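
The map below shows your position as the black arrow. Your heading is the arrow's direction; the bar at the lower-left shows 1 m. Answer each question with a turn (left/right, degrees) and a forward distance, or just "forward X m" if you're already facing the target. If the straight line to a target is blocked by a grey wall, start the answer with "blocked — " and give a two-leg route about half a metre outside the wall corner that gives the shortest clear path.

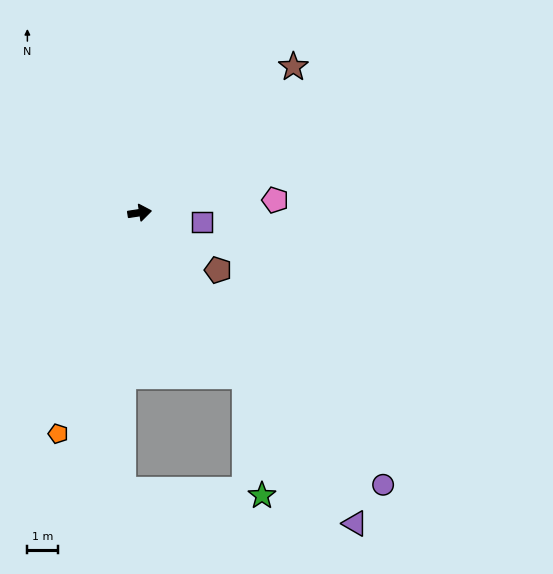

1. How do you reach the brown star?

turn left 35°, forward 6.9 m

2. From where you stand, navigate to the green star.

blocked — turn right 66°, forward 6.3 m, then turn right 24°, forward 3.9 m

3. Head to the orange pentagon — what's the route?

turn right 119°, forward 7.7 m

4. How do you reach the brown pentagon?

turn right 45°, forward 3.2 m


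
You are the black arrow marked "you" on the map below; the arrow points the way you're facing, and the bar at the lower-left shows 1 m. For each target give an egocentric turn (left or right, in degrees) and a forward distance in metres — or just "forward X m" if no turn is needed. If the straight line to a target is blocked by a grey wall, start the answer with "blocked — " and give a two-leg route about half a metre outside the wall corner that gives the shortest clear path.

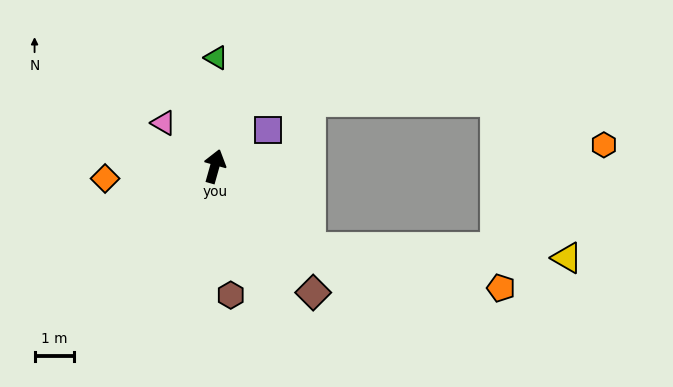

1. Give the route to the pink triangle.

turn left 66°, forward 1.7 m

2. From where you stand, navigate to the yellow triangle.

blocked — turn right 116°, forward 3.2 m, then turn left 40°, forward 6.6 m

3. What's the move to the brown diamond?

turn right 126°, forward 4.1 m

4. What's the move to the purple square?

turn right 40°, forward 1.6 m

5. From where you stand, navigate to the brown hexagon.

turn right 157°, forward 3.3 m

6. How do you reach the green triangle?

turn left 15°, forward 2.8 m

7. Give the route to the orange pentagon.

blocked — turn right 116°, forward 3.2 m, then turn left 30°, forward 5.0 m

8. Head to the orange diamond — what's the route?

turn left 112°, forward 2.8 m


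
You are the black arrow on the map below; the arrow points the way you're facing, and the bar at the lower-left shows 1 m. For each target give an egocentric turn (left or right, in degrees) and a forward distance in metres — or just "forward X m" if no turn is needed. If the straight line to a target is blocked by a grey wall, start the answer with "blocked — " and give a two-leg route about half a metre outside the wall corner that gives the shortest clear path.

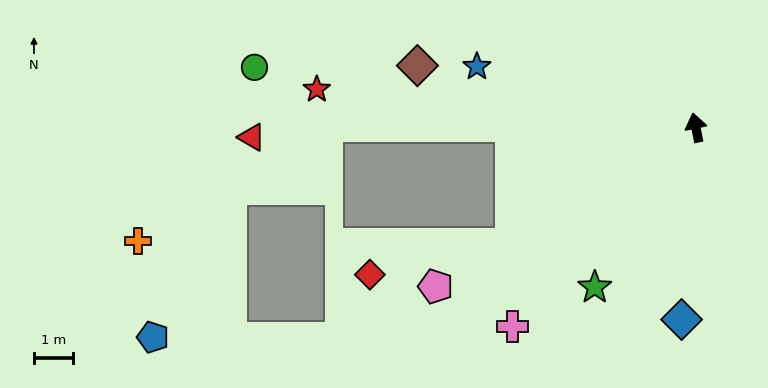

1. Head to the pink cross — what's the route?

turn left 126°, forward 6.9 m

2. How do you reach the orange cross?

blocked — turn left 78°, forward 9.4 m, then turn left 32°, forward 5.6 m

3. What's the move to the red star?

turn left 73°, forward 9.7 m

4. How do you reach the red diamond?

blocked — turn left 111°, forward 5.6 m, then turn right 21°, forward 3.7 m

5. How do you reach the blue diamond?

turn left 164°, forward 4.9 m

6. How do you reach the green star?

turn left 136°, forward 4.8 m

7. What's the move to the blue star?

turn left 63°, forward 5.8 m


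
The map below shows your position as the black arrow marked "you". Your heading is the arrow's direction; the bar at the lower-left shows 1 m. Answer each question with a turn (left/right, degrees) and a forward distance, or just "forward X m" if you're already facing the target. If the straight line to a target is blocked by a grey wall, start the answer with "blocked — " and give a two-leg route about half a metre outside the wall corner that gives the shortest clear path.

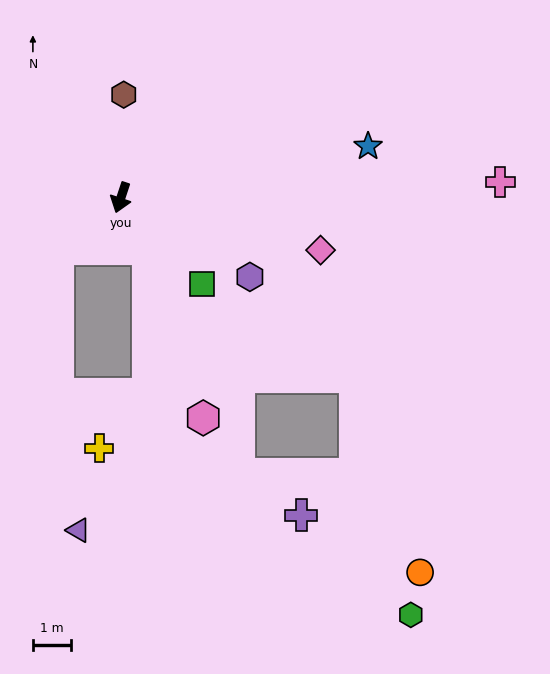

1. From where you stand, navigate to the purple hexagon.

turn left 77°, forward 3.9 m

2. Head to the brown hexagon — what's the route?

turn right 163°, forward 2.7 m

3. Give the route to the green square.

turn left 61°, forward 3.1 m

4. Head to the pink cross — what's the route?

turn left 111°, forward 9.9 m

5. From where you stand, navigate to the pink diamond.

turn left 94°, forward 5.4 m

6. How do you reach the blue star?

turn left 120°, forward 6.6 m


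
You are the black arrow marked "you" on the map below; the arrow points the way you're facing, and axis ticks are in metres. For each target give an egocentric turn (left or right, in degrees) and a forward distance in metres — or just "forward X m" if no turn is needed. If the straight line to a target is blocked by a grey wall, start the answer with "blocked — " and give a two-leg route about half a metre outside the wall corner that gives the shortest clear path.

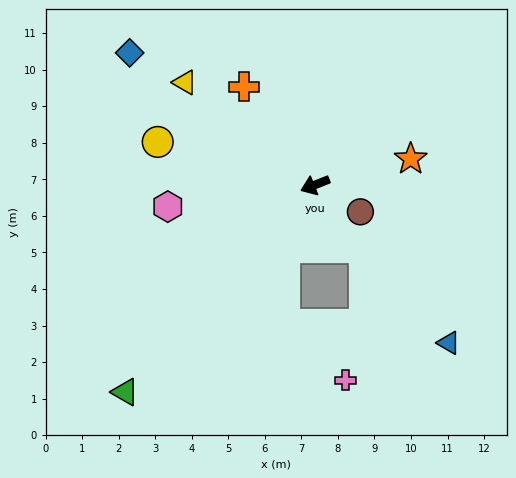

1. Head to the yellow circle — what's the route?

turn right 37°, forward 4.5 m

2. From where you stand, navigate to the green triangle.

turn left 26°, forward 7.7 m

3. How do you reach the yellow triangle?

turn right 60°, forward 4.5 m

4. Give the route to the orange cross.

turn right 76°, forward 3.3 m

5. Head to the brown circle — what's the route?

turn left 127°, forward 1.4 m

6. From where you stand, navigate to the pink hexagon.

turn right 13°, forward 4.1 m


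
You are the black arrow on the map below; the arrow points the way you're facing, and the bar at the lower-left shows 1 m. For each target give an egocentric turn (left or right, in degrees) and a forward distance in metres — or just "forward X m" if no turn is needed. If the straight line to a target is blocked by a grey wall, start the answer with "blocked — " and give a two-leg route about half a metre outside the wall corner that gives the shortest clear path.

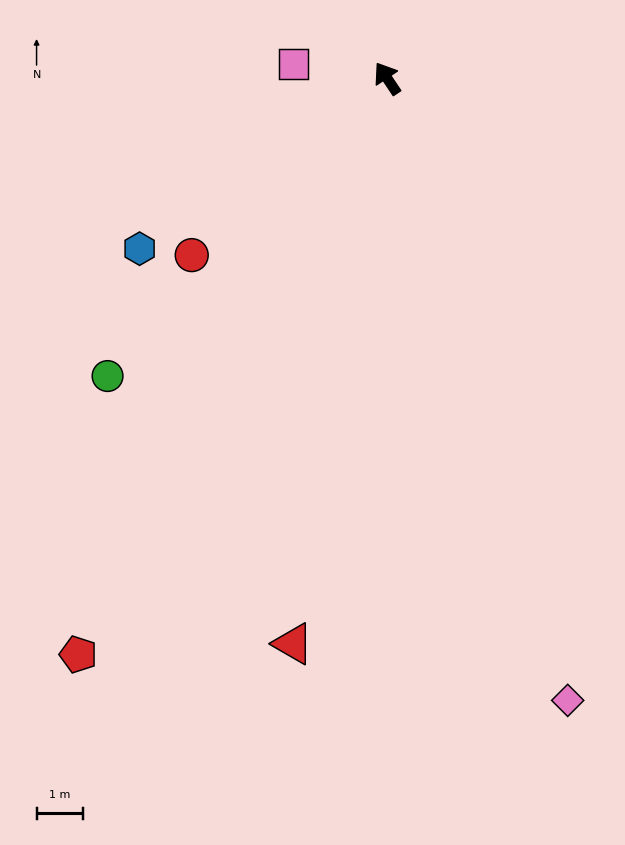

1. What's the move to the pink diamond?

turn left 162°, forward 14.0 m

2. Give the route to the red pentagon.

turn left 118°, forward 14.2 m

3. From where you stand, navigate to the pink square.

turn left 48°, forward 2.1 m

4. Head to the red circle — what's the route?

turn left 98°, forward 5.7 m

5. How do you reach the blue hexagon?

turn left 91°, forward 6.5 m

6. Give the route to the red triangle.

turn left 137°, forward 12.4 m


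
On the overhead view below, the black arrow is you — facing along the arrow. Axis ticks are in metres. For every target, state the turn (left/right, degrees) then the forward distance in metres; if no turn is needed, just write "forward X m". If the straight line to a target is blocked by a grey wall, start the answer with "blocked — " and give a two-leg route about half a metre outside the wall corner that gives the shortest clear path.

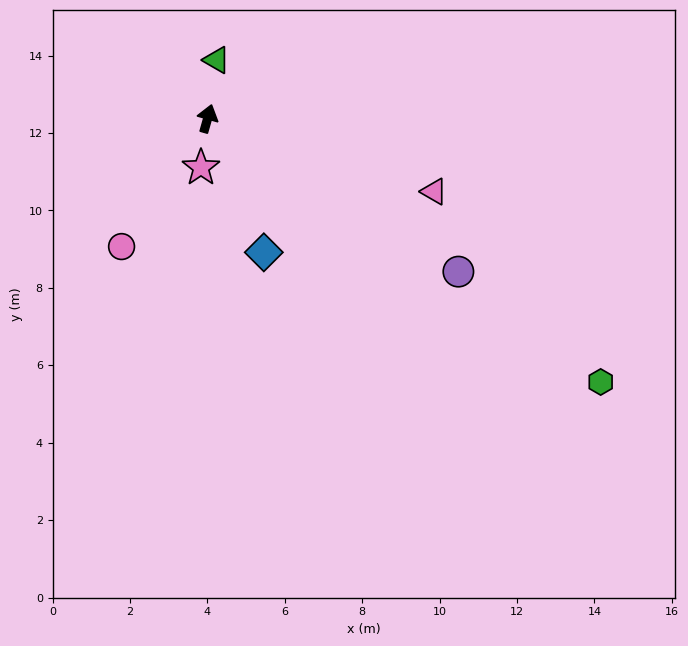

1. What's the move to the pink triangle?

turn right 92°, forward 6.1 m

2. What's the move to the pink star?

turn right 172°, forward 1.3 m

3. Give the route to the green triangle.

turn left 7°, forward 1.5 m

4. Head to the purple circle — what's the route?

turn right 106°, forward 7.6 m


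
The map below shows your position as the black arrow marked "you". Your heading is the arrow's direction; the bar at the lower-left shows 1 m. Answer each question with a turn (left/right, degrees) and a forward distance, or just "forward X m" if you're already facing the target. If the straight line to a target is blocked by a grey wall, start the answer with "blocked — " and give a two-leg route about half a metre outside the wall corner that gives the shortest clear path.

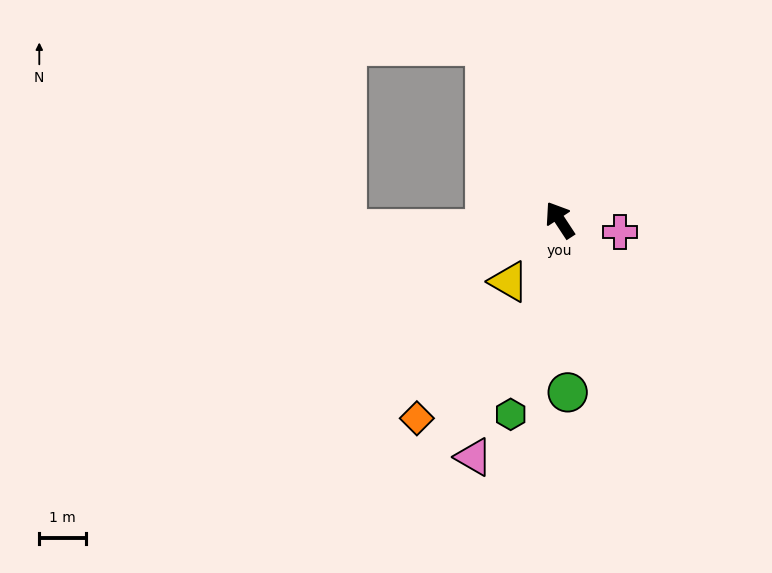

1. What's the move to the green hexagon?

turn left 133°, forward 4.3 m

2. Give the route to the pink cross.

turn right 134°, forward 1.3 m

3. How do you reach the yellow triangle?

turn left 107°, forward 1.7 m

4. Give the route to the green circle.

turn left 149°, forward 3.7 m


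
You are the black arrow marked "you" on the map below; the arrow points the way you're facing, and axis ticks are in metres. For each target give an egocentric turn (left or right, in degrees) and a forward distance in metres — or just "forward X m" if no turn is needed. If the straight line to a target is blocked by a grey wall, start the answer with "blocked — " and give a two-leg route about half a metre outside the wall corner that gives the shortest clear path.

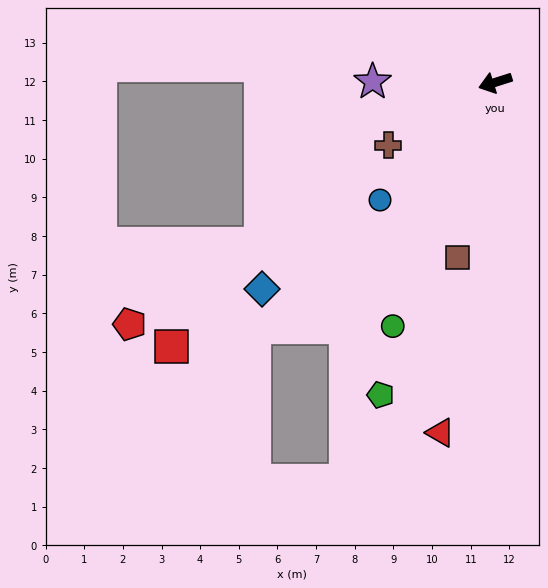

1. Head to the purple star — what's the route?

turn right 18°, forward 3.2 m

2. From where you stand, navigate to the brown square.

turn left 60°, forward 4.6 m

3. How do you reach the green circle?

turn left 50°, forward 6.8 m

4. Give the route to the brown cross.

turn left 13°, forward 3.2 m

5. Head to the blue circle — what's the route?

turn left 28°, forward 4.3 m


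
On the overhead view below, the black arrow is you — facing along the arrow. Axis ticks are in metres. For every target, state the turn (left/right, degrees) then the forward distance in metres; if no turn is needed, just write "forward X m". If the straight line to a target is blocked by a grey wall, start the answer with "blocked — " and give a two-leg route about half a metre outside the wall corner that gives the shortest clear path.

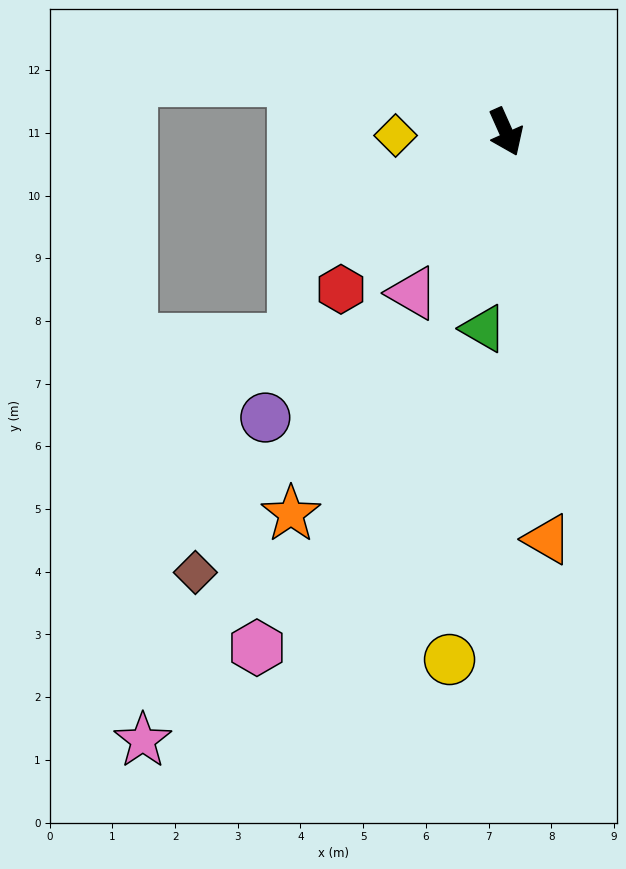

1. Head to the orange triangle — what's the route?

turn right 18°, forward 6.5 m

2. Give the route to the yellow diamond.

turn right 112°, forward 1.8 m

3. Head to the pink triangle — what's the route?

turn right 54°, forward 3.0 m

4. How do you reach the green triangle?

turn right 31°, forward 3.2 m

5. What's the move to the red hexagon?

turn right 70°, forward 3.6 m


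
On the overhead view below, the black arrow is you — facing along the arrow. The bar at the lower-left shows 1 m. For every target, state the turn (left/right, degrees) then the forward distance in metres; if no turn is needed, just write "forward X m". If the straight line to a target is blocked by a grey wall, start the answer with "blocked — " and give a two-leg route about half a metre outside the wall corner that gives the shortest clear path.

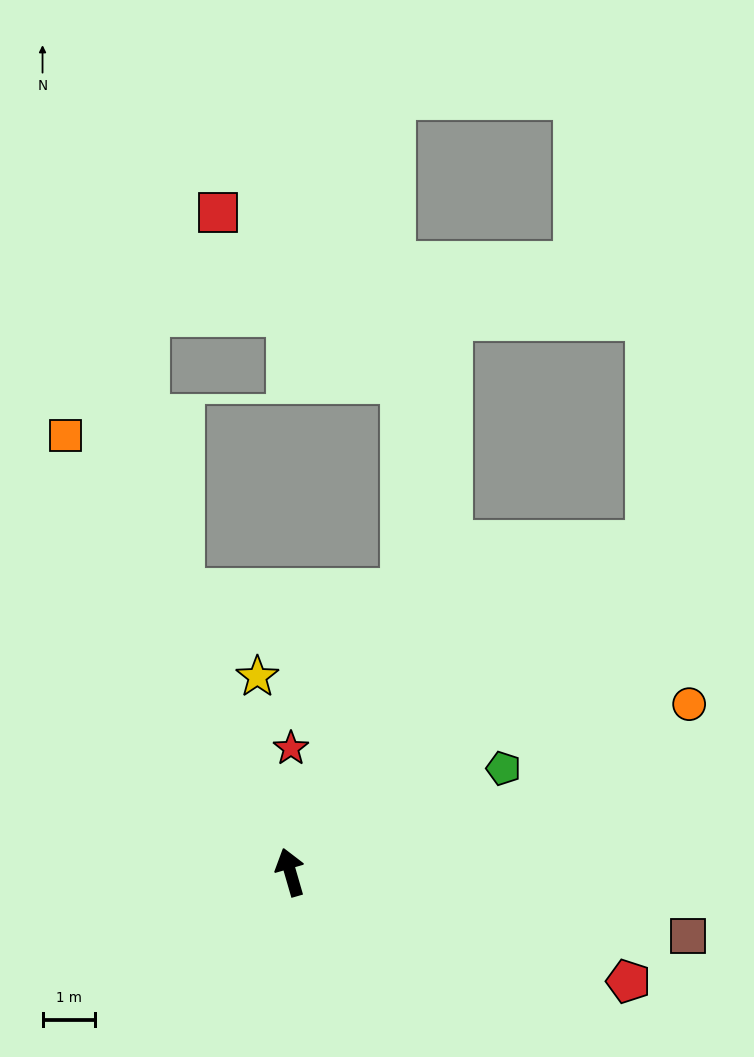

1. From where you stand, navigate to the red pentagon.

turn right 124°, forward 6.7 m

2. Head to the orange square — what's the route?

turn left 11°, forward 9.3 m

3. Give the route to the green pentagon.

turn right 80°, forward 4.5 m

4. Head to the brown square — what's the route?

turn right 115°, forward 7.6 m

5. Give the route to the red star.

turn right 16°, forward 2.3 m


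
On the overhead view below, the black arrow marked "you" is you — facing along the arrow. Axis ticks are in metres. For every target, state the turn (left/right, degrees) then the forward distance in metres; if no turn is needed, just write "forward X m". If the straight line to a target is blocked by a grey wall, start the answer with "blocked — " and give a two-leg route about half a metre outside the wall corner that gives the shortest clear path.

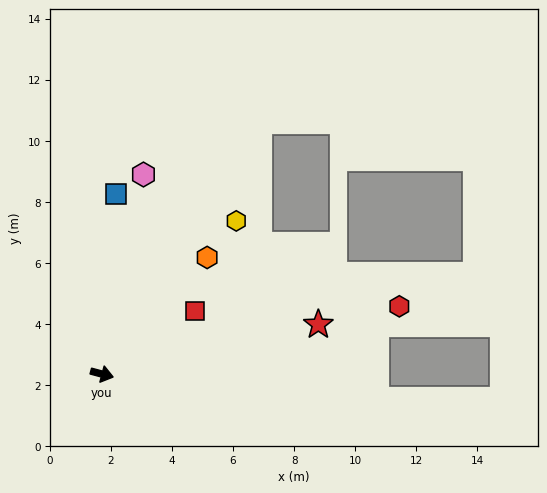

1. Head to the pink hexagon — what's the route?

turn left 93°, forward 6.7 m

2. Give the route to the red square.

turn left 49°, forward 3.7 m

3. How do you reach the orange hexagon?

turn left 63°, forward 5.1 m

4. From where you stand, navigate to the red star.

turn left 28°, forward 7.3 m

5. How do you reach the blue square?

turn left 101°, forward 5.9 m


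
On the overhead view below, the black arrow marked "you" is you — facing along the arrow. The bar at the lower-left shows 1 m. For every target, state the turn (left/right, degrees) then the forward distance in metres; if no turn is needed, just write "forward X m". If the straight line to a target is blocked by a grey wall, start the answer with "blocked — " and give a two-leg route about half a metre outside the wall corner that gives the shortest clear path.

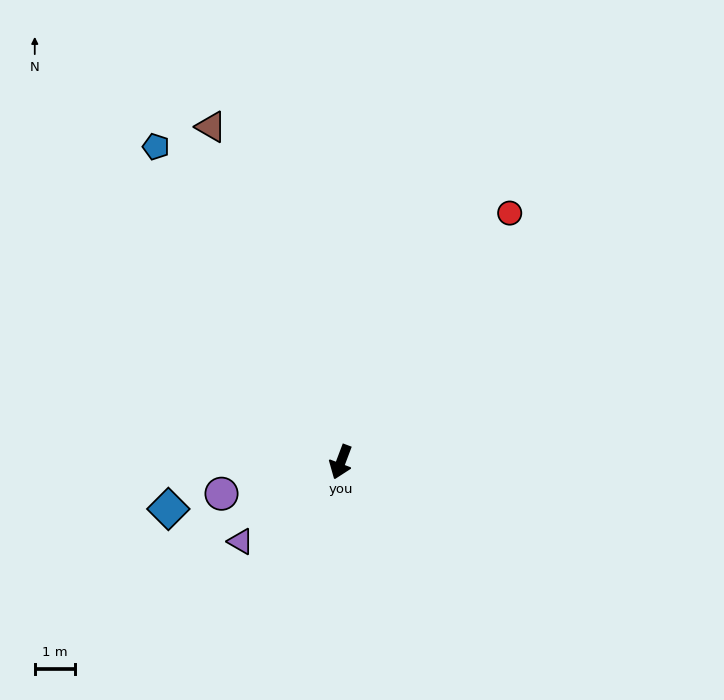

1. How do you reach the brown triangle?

turn right 138°, forward 8.9 m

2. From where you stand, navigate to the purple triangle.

turn right 31°, forward 3.2 m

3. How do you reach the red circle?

turn left 167°, forward 7.5 m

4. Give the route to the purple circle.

turn right 54°, forward 3.1 m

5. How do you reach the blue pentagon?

turn right 129°, forward 9.1 m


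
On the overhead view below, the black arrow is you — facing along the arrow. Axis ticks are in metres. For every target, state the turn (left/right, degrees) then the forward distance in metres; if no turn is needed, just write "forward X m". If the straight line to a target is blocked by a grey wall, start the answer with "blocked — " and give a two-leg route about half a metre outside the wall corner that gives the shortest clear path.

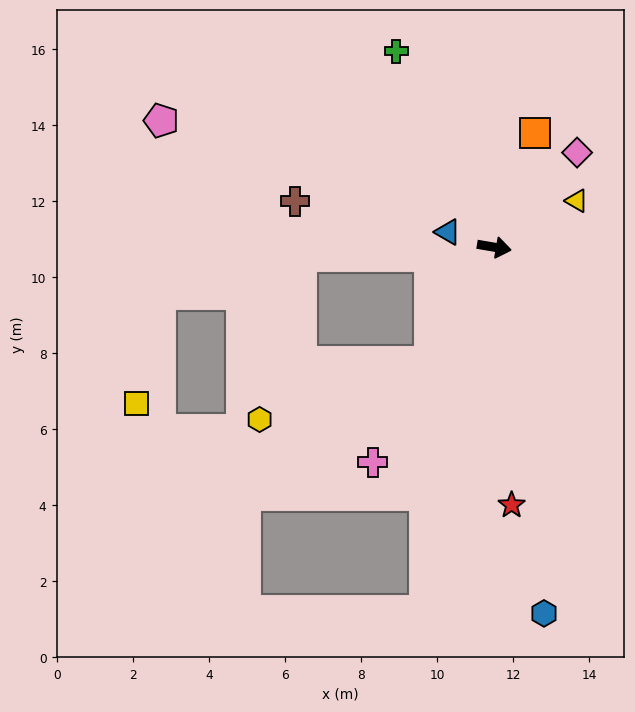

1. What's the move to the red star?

turn right 76°, forward 6.8 m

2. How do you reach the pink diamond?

turn left 58°, forward 3.3 m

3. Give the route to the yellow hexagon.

blocked — turn right 109°, forward 3.5 m, then turn right 43°, forward 4.7 m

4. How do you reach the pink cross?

turn right 110°, forward 6.5 m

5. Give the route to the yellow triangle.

turn left 39°, forward 2.5 m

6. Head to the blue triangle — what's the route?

turn left 172°, forward 1.3 m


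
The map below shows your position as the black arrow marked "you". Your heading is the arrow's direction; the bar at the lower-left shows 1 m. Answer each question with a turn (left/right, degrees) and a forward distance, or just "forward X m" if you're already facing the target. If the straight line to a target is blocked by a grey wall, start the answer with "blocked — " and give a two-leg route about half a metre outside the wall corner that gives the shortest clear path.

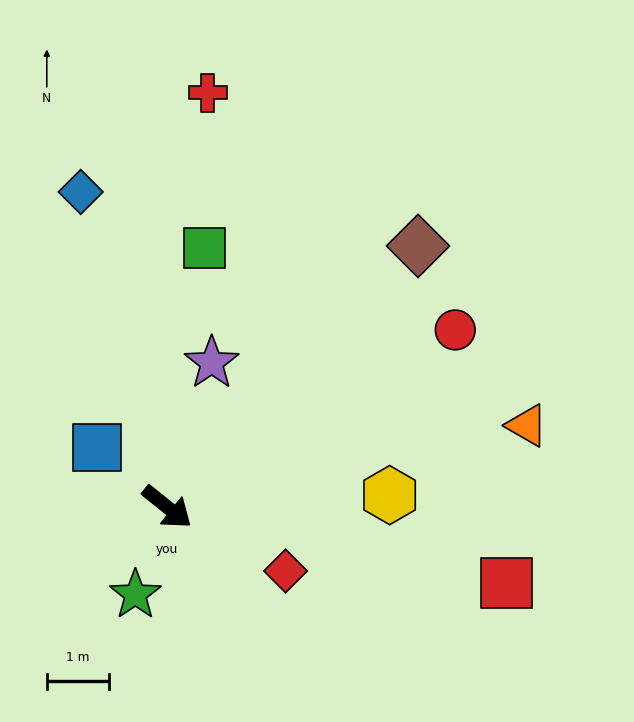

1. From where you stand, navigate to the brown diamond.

turn left 85°, forward 5.9 m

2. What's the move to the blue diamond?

turn left 144°, forward 5.3 m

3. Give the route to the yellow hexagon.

turn left 42°, forward 3.6 m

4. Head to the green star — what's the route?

turn right 71°, forward 1.5 m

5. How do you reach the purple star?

turn left 112°, forward 2.4 m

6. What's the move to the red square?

turn left 26°, forward 5.6 m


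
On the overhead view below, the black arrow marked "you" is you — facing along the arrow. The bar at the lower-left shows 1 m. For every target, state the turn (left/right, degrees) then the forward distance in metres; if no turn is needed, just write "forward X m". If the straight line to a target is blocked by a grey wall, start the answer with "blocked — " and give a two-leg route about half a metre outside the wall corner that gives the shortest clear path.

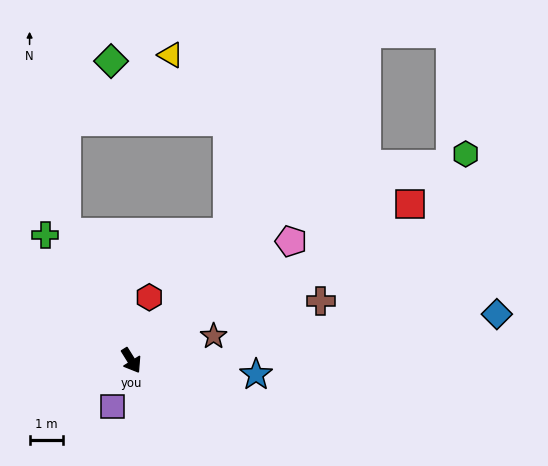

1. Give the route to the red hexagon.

turn left 132°, forward 1.9 m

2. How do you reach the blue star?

turn left 52°, forward 3.7 m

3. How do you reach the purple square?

turn right 54°, forward 1.5 m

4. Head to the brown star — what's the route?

turn left 75°, forward 2.5 m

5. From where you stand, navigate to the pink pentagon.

turn left 95°, forward 5.9 m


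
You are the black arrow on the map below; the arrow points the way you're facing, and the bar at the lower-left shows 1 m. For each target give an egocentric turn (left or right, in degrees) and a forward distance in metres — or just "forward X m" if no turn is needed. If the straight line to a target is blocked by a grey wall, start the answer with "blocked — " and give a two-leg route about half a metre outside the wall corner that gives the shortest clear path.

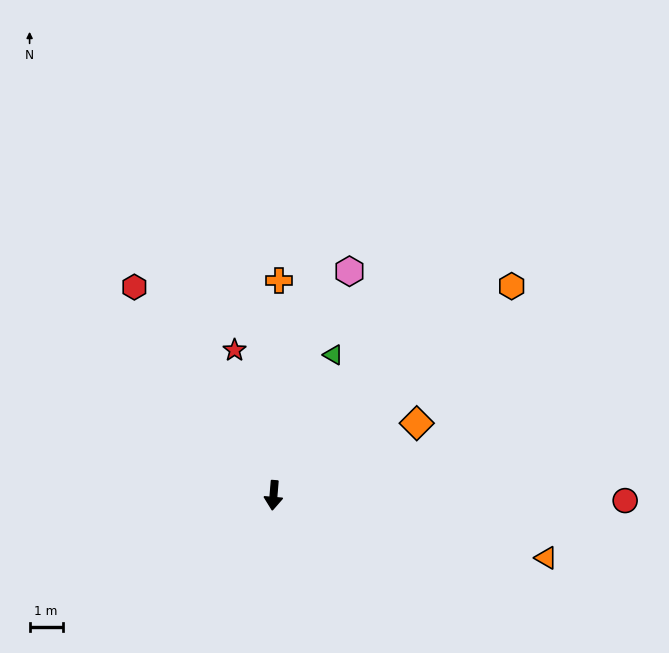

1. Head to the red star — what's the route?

turn right 160°, forward 4.5 m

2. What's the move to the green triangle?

turn left 162°, forward 4.6 m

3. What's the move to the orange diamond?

turn left 121°, forward 4.8 m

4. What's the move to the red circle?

turn left 94°, forward 10.6 m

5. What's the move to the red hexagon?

turn right 142°, forward 7.6 m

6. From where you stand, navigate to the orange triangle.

turn left 82°, forward 8.5 m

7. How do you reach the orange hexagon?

turn left 136°, forward 9.6 m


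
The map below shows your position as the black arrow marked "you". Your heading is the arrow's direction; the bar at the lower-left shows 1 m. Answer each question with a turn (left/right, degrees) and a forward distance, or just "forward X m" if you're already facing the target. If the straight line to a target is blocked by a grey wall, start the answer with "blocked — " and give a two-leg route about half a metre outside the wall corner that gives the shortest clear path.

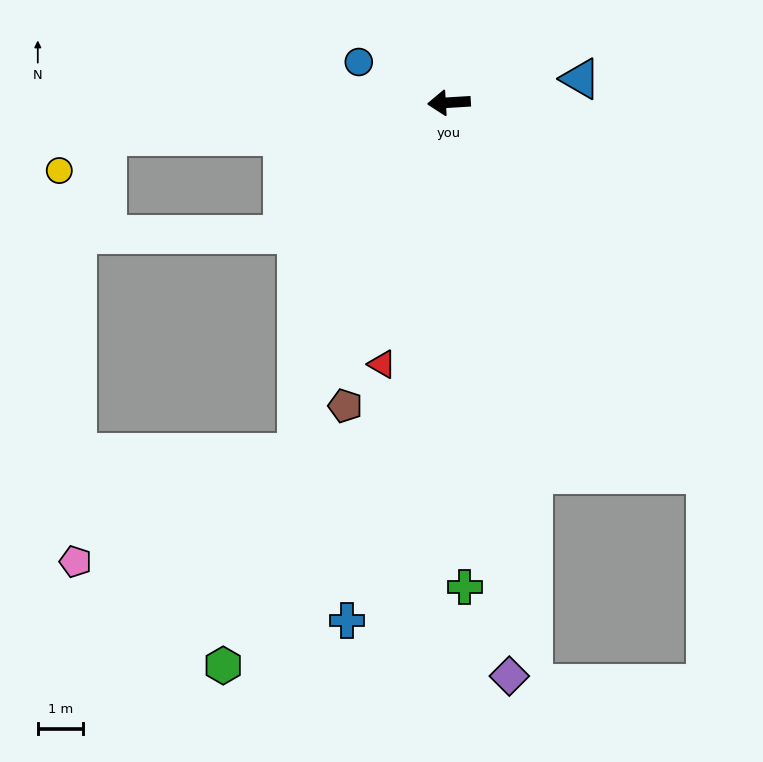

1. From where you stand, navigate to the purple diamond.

turn left 92°, forward 12.7 m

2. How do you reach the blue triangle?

turn right 173°, forward 2.9 m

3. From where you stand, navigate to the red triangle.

turn left 72°, forward 5.9 m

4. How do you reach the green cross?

turn left 88°, forward 10.6 m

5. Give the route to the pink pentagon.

blocked — turn left 63°, forward 8.4 m, then turn right 40°, forward 5.4 m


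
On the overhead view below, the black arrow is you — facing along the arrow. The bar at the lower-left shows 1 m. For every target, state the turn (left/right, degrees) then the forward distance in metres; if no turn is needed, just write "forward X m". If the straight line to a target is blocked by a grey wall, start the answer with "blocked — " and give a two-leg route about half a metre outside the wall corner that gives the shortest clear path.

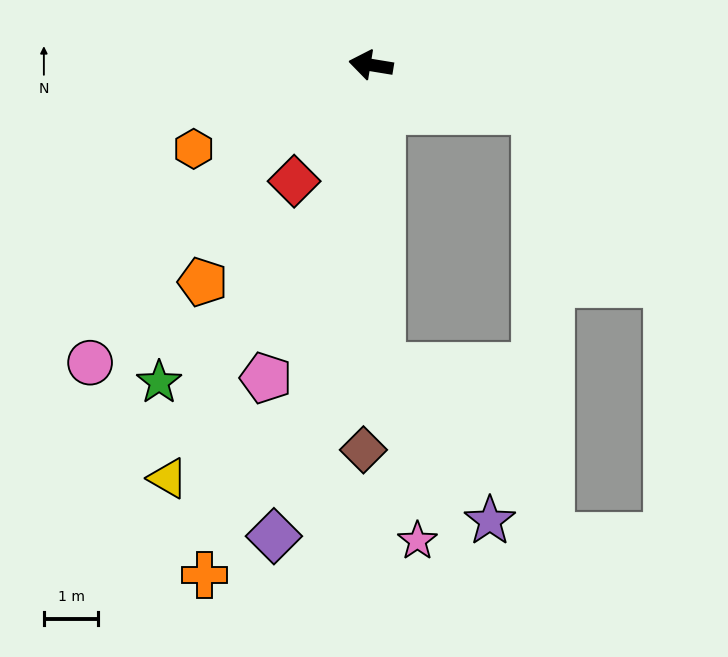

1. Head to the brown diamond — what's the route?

turn left 98°, forward 7.1 m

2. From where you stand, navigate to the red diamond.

turn left 66°, forward 2.6 m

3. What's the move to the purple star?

blocked — turn left 102°, forward 5.5 m, then turn left 32°, forward 3.5 m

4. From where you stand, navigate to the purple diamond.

turn left 88°, forward 8.8 m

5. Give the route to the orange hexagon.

turn left 35°, forward 3.6 m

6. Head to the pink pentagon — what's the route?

turn left 81°, forward 6.1 m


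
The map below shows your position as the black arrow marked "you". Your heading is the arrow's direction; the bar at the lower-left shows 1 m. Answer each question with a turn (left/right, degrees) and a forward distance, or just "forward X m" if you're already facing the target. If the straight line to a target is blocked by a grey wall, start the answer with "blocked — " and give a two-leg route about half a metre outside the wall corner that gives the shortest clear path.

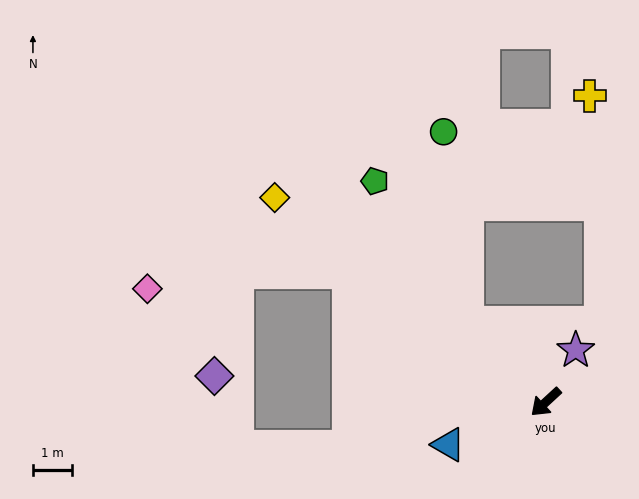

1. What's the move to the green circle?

blocked — turn right 88°, forward 2.8 m, then turn right 38°, forward 4.9 m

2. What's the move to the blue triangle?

turn right 19°, forward 2.7 m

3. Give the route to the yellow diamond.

turn right 80°, forward 8.6 m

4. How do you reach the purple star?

turn right 163°, forward 1.5 m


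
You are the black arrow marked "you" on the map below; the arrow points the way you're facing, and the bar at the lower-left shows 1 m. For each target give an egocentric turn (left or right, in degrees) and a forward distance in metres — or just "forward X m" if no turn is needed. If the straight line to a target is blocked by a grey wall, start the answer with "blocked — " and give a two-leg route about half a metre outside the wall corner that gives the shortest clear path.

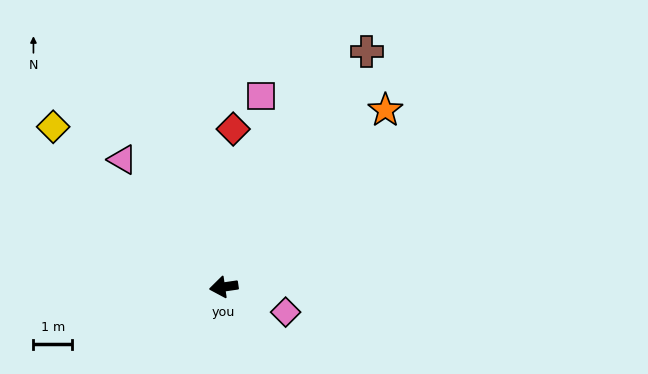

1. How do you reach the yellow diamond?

turn right 51°, forward 6.0 m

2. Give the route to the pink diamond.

turn left 150°, forward 1.7 m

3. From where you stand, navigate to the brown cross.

turn right 130°, forward 7.1 m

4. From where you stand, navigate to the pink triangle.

turn right 60°, forward 4.2 m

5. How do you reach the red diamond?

turn right 102°, forward 4.1 m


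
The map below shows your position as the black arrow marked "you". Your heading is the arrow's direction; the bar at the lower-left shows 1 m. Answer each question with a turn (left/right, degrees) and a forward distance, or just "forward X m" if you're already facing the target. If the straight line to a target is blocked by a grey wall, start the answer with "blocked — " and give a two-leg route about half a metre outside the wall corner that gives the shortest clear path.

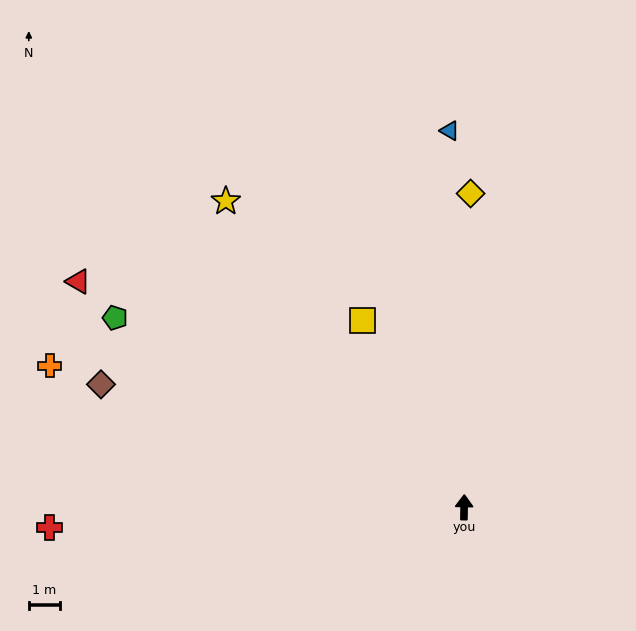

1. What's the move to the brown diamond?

turn left 72°, forward 12.3 m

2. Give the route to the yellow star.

turn left 39°, forward 12.5 m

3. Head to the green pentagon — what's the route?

turn left 62°, forward 12.7 m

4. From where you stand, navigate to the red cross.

turn left 94°, forward 13.3 m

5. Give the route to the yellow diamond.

forward 10.1 m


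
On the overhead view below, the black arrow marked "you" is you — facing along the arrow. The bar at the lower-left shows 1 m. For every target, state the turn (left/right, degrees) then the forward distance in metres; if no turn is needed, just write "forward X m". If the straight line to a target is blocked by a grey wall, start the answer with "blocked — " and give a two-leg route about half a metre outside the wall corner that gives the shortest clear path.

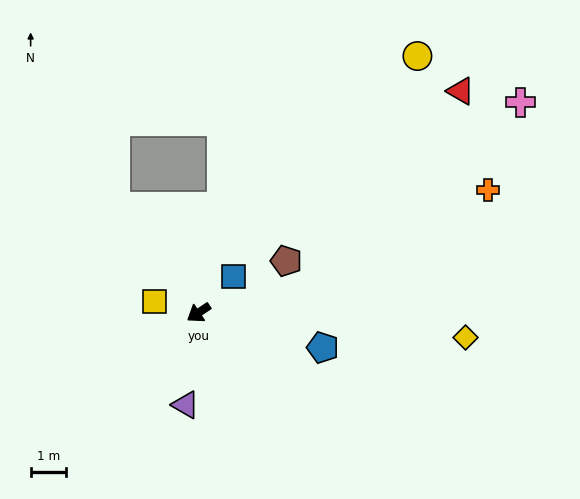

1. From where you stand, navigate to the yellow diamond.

turn left 141°, forward 7.6 m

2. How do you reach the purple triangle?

turn left 48°, forward 2.7 m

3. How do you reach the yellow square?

turn right 48°, forward 1.3 m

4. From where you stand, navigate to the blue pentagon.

turn left 130°, forward 3.7 m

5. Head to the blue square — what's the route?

turn right 168°, forward 1.4 m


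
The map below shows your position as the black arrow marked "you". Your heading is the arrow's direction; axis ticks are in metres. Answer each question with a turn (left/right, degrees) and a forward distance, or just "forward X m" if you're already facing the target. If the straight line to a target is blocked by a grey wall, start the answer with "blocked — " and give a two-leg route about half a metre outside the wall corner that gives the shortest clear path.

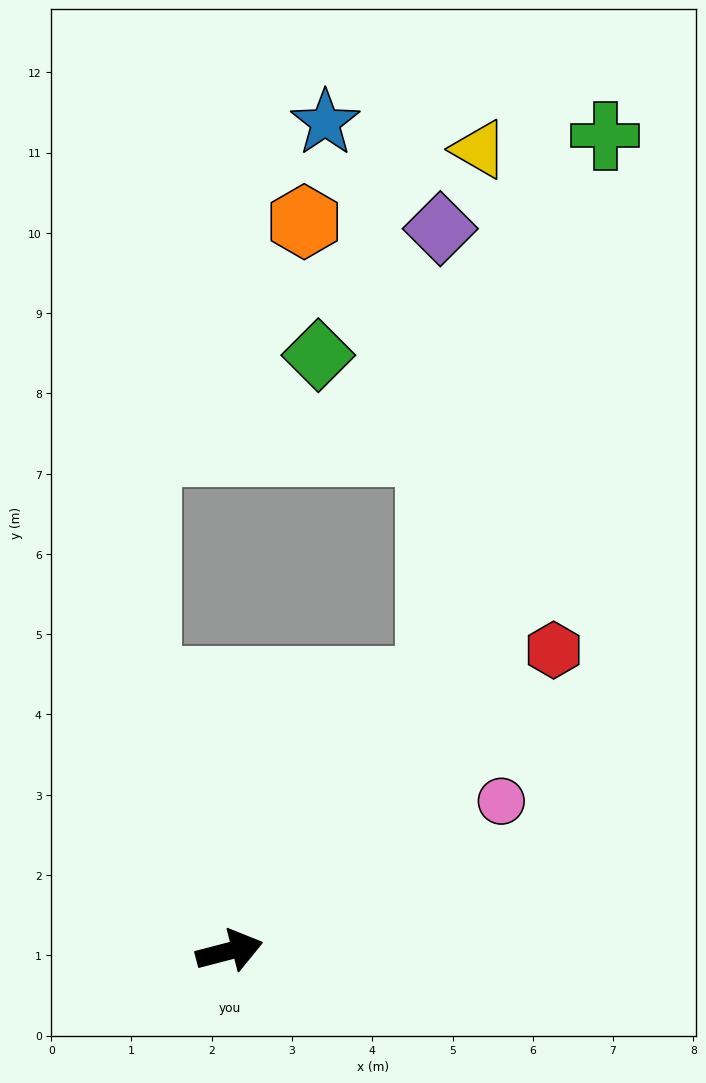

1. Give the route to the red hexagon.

turn left 28°, forward 5.5 m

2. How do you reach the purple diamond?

blocked — turn left 39°, forward 4.2 m, then turn left 35°, forward 5.6 m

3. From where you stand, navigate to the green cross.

blocked — turn left 39°, forward 4.2 m, then turn left 19°, forward 7.1 m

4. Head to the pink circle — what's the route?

turn left 14°, forward 3.9 m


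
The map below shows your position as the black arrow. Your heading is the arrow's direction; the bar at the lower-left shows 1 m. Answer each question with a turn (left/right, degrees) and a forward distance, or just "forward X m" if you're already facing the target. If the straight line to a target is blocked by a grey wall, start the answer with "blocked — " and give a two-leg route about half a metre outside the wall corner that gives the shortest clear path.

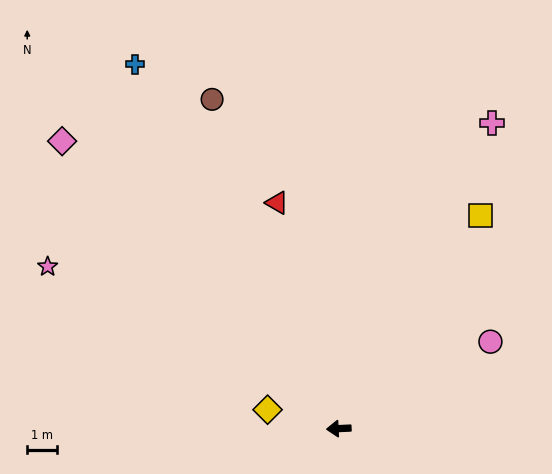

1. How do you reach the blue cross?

turn right 63°, forward 13.9 m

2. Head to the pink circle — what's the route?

turn right 153°, forward 5.8 m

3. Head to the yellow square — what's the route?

turn right 126°, forward 8.5 m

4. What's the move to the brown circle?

turn right 72°, forward 11.8 m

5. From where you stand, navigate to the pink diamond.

turn right 49°, forward 13.3 m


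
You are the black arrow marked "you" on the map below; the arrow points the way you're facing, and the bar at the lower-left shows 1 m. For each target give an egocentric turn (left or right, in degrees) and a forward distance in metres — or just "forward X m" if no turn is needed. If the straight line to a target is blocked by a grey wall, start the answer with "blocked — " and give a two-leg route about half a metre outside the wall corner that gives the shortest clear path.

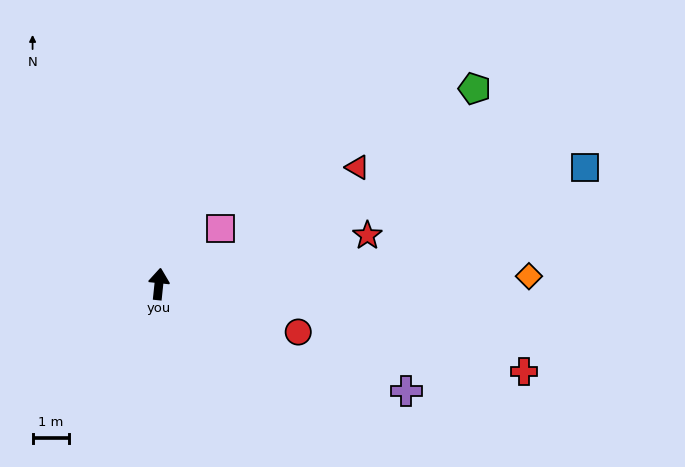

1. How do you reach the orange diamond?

turn right 83°, forward 10.1 m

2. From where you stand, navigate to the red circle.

turn right 103°, forward 4.0 m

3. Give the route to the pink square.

turn right 42°, forward 2.3 m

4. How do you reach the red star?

turn right 71°, forward 5.8 m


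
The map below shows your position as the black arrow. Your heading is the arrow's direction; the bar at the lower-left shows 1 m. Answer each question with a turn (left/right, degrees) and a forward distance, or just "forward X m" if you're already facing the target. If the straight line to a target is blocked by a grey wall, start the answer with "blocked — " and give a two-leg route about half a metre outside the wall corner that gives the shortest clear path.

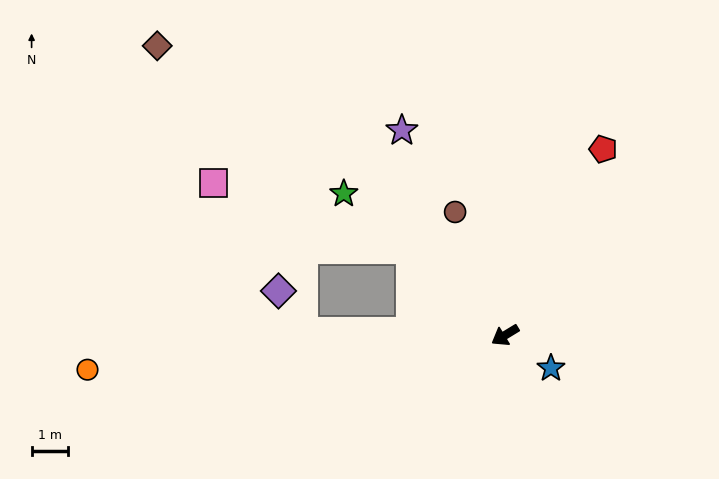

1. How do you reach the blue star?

turn left 113°, forward 1.6 m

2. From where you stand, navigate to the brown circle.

turn right 99°, forward 3.7 m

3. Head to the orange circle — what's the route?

turn right 27°, forward 11.7 m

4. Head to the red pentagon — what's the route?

turn right 149°, forward 5.9 m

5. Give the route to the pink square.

blocked — turn right 74°, forward 3.5 m, then turn left 24°, forward 5.8 m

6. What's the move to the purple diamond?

blocked — turn right 32°, forward 5.6 m, then turn right 59°, forward 1.3 m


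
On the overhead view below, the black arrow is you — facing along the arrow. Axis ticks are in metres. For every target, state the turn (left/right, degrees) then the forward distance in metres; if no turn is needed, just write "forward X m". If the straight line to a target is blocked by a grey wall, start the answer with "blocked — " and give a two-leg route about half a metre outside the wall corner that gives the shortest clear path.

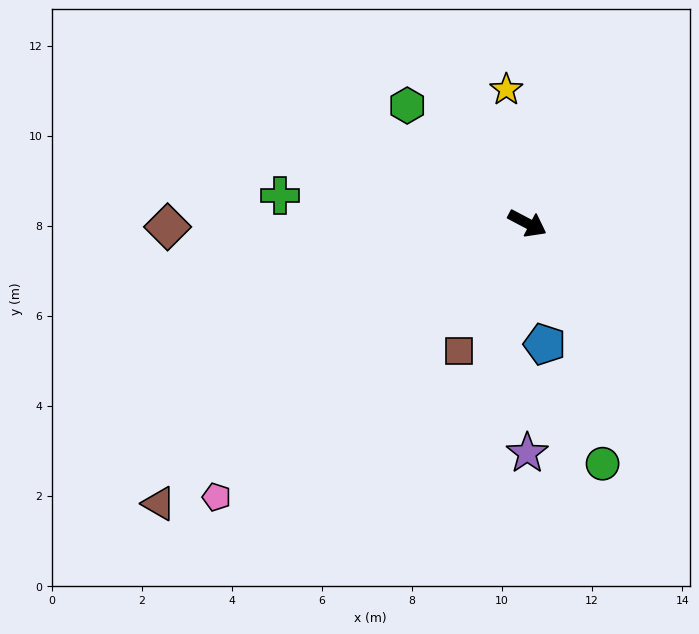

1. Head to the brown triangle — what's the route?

turn right 115°, forward 10.3 m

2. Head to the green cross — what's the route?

turn right 159°, forward 5.5 m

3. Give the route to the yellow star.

turn left 127°, forward 3.0 m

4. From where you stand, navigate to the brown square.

turn right 90°, forward 3.2 m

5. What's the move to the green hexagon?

turn left 163°, forward 3.7 m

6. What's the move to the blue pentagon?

turn right 54°, forward 2.7 m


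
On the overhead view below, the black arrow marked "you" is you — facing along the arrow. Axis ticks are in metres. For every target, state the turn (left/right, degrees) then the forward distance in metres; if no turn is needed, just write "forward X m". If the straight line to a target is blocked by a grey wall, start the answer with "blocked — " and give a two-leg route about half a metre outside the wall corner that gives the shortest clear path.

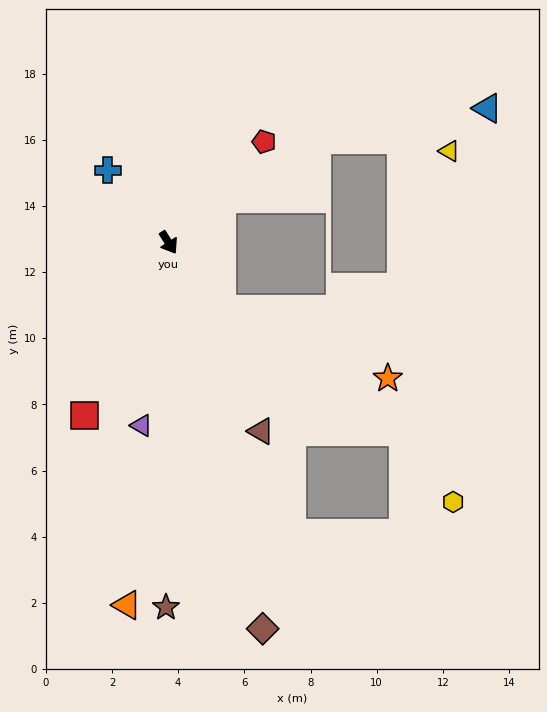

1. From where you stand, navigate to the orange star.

blocked — turn left 6°, forward 2.6 m, then turn left 29°, forward 5.4 m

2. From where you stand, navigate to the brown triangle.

turn right 6°, forward 6.4 m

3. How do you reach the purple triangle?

turn right 41°, forward 5.6 m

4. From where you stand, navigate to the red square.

turn right 58°, forward 5.8 m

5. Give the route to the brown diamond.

turn right 19°, forward 12.0 m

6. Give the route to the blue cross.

turn right 172°, forward 2.9 m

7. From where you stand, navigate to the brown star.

turn right 33°, forward 11.0 m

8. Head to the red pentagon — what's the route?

turn left 104°, forward 4.2 m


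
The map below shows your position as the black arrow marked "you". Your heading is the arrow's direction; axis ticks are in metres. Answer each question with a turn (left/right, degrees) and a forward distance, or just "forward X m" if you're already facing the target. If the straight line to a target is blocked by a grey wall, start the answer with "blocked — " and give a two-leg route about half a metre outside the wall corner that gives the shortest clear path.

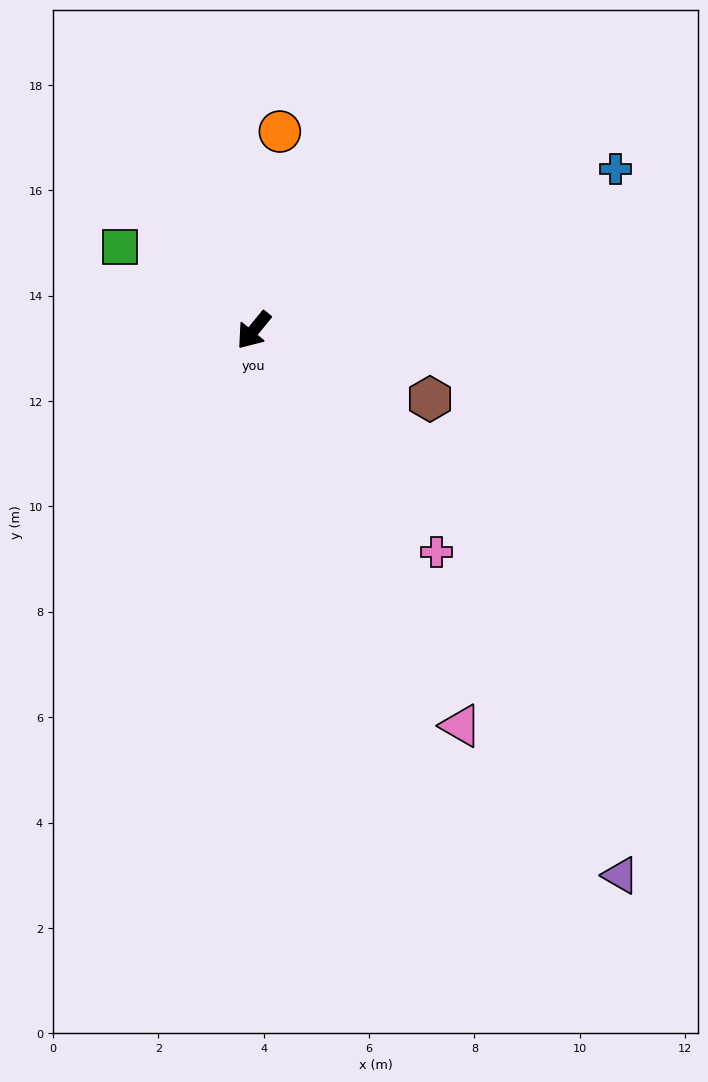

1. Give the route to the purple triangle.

turn left 73°, forward 12.5 m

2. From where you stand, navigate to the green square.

turn right 83°, forward 3.0 m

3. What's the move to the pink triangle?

turn left 67°, forward 8.5 m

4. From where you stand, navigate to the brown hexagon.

turn left 108°, forward 3.6 m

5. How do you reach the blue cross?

turn left 153°, forward 7.5 m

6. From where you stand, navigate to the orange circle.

turn right 148°, forward 3.8 m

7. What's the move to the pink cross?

turn left 79°, forward 5.5 m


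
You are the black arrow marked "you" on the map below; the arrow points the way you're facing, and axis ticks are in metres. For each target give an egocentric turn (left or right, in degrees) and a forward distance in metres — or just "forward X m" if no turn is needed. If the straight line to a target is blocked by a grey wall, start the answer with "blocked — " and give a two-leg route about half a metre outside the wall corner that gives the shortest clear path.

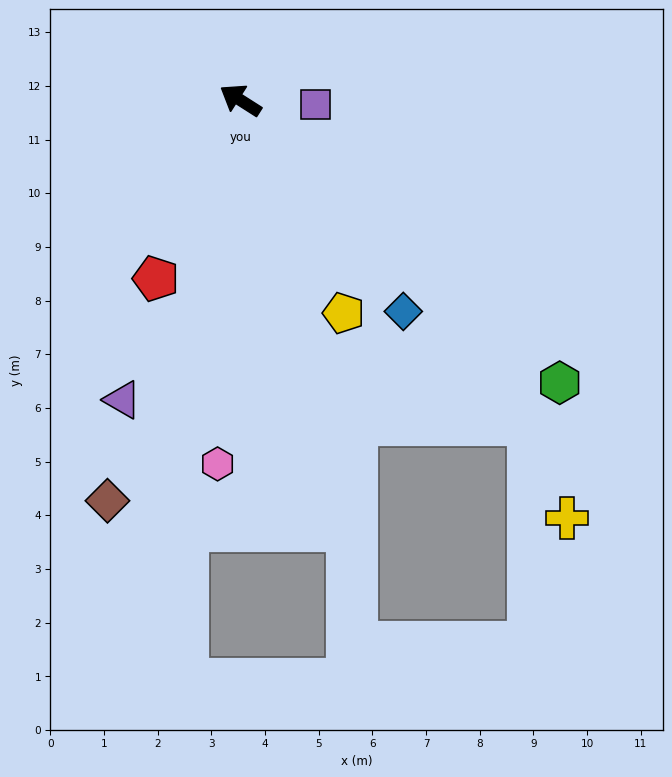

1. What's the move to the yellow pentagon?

turn left 148°, forward 4.4 m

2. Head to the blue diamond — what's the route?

turn left 160°, forward 5.0 m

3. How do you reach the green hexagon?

turn left 171°, forward 7.9 m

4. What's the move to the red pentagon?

turn left 97°, forward 3.7 m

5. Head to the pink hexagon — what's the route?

turn left 119°, forward 6.8 m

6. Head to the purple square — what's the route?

turn right 151°, forward 1.4 m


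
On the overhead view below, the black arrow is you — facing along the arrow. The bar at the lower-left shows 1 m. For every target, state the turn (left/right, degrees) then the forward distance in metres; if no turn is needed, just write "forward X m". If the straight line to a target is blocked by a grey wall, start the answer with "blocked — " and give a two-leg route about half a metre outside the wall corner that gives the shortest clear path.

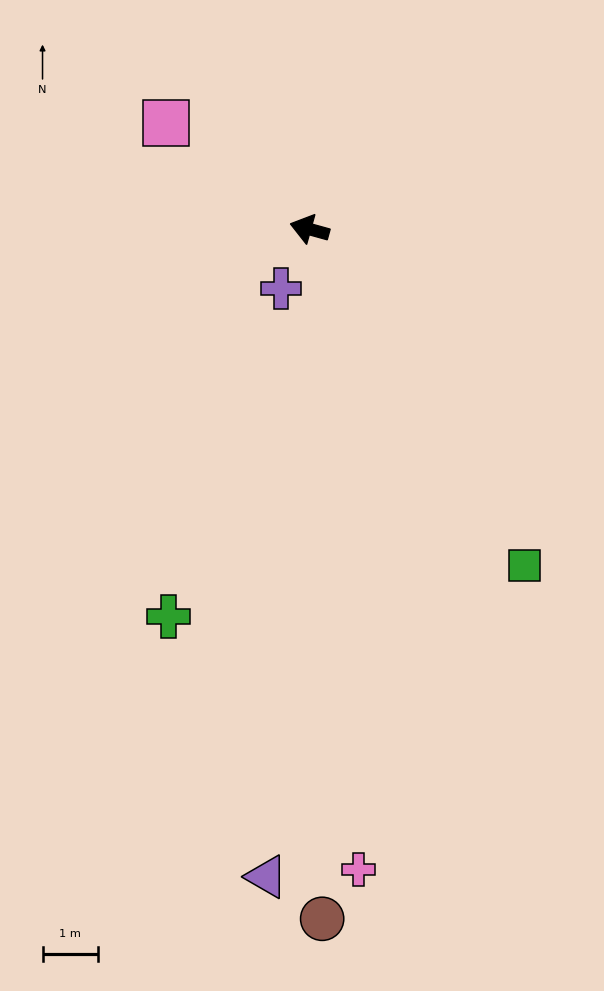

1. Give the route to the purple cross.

turn left 80°, forward 1.2 m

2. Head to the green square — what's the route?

turn left 138°, forward 7.2 m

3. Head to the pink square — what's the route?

turn right 21°, forward 3.2 m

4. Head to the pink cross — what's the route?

turn left 110°, forward 11.5 m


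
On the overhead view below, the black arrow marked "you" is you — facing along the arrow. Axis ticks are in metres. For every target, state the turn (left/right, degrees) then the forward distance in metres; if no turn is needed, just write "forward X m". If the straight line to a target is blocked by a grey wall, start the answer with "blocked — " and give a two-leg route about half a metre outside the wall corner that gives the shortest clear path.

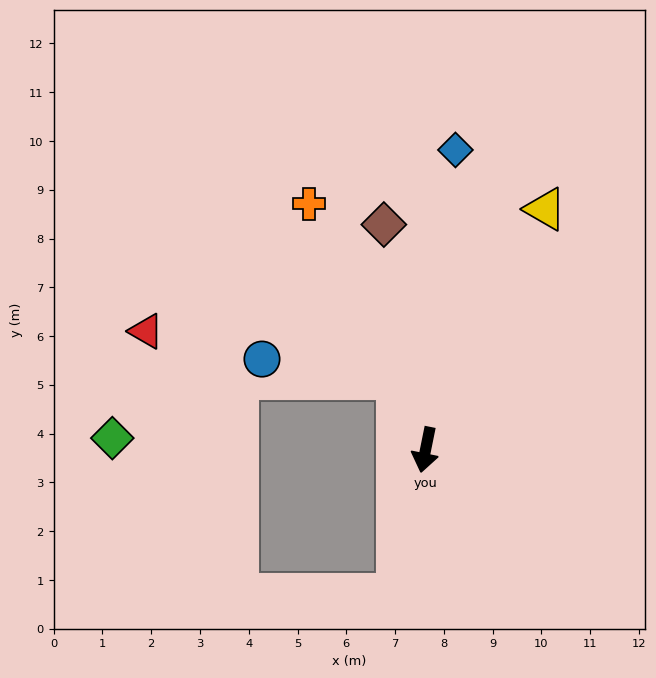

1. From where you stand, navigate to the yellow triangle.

turn left 165°, forward 5.5 m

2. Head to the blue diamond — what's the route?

turn right 174°, forward 6.2 m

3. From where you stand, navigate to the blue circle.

blocked — turn right 146°, forward 1.6 m, then turn left 59°, forward 2.8 m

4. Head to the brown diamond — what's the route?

turn right 158°, forward 4.7 m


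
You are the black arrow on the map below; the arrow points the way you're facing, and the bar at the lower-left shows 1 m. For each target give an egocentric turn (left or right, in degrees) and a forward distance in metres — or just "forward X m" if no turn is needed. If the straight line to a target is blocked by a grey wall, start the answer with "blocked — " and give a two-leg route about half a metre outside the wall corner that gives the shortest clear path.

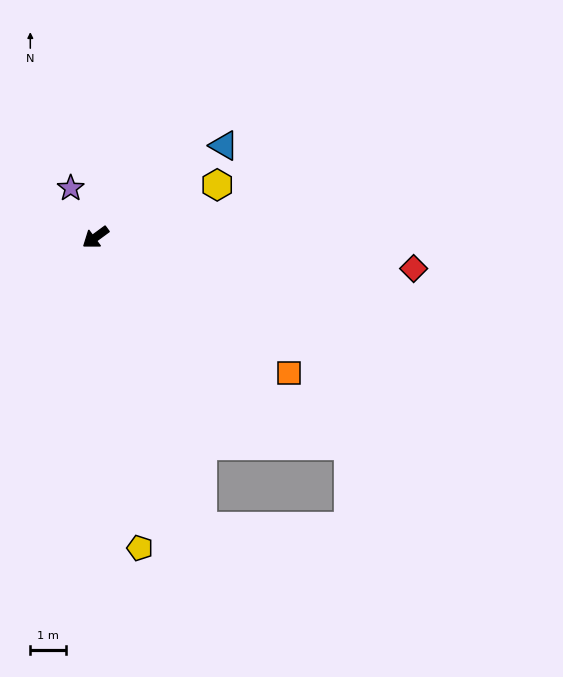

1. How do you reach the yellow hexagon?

turn left 167°, forward 3.8 m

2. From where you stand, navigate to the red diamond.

turn left 138°, forward 9.1 m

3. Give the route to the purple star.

turn right 100°, forward 1.6 m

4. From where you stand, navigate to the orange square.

turn left 109°, forward 6.7 m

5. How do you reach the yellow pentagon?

turn left 62°, forward 8.9 m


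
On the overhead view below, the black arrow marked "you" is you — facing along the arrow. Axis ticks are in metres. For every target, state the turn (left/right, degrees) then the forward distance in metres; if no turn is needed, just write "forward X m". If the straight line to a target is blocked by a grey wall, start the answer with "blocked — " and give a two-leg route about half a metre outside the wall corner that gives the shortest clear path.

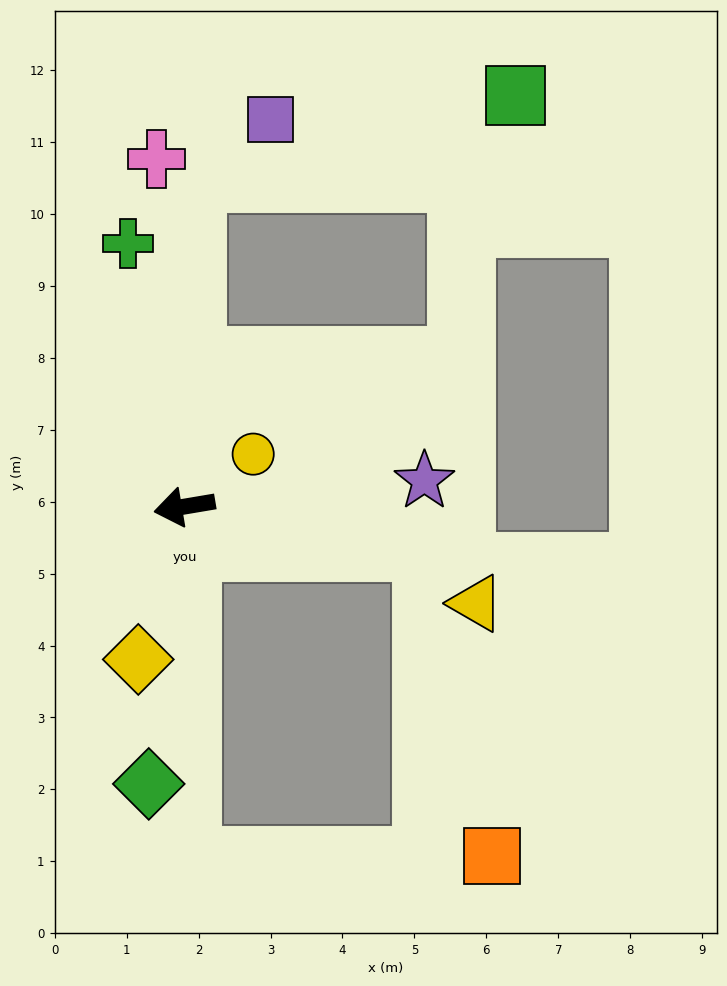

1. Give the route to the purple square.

blocked — turn right 101°, forward 4.5 m, then turn right 49°, forward 1.4 m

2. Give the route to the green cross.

turn right 87°, forward 3.7 m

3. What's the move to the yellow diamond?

turn left 64°, forward 2.2 m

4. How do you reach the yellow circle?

turn right 152°, forward 1.2 m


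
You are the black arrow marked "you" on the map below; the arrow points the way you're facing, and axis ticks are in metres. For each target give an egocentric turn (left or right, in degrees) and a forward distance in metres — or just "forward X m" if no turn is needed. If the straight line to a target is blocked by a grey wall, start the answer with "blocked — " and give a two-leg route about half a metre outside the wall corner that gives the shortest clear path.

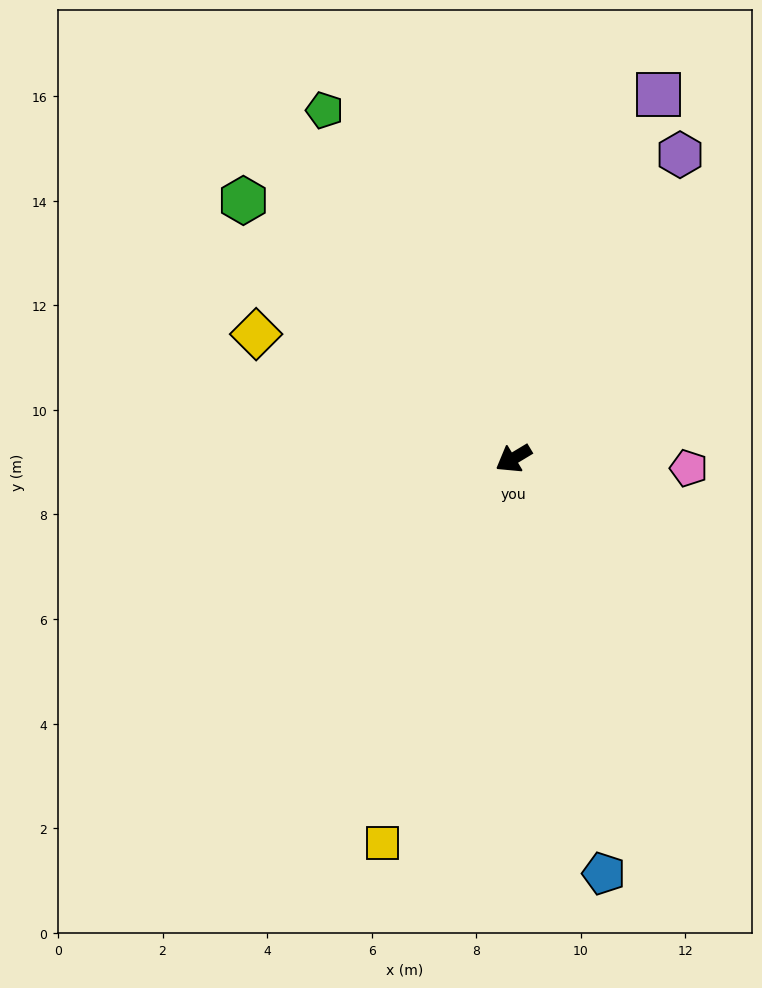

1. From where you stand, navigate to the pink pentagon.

turn left 146°, forward 3.4 m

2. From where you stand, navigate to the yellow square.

turn left 40°, forward 7.8 m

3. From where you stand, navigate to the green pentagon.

turn right 93°, forward 7.6 m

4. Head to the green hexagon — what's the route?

turn right 75°, forward 7.1 m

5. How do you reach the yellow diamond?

turn right 57°, forward 5.5 m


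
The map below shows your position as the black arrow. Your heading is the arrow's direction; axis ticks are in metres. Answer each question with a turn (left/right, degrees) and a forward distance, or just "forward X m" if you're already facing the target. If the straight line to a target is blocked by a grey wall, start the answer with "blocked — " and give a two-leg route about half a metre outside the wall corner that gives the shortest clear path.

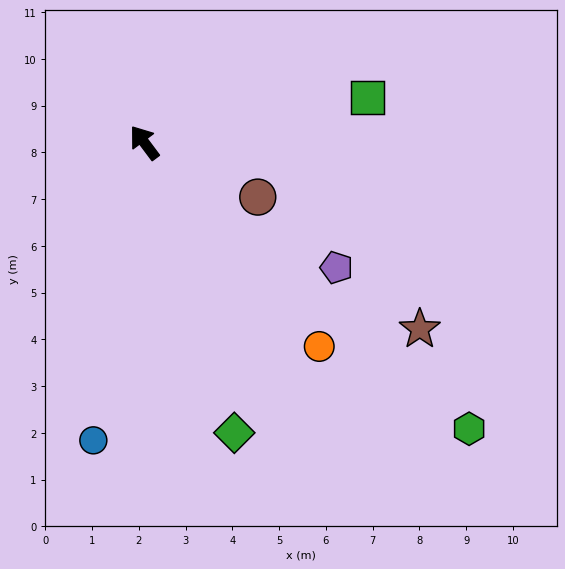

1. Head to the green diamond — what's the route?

turn left 160°, forward 6.5 m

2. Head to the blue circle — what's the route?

turn left 134°, forward 6.5 m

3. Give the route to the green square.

turn right 115°, forward 4.9 m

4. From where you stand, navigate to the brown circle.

turn right 152°, forward 2.7 m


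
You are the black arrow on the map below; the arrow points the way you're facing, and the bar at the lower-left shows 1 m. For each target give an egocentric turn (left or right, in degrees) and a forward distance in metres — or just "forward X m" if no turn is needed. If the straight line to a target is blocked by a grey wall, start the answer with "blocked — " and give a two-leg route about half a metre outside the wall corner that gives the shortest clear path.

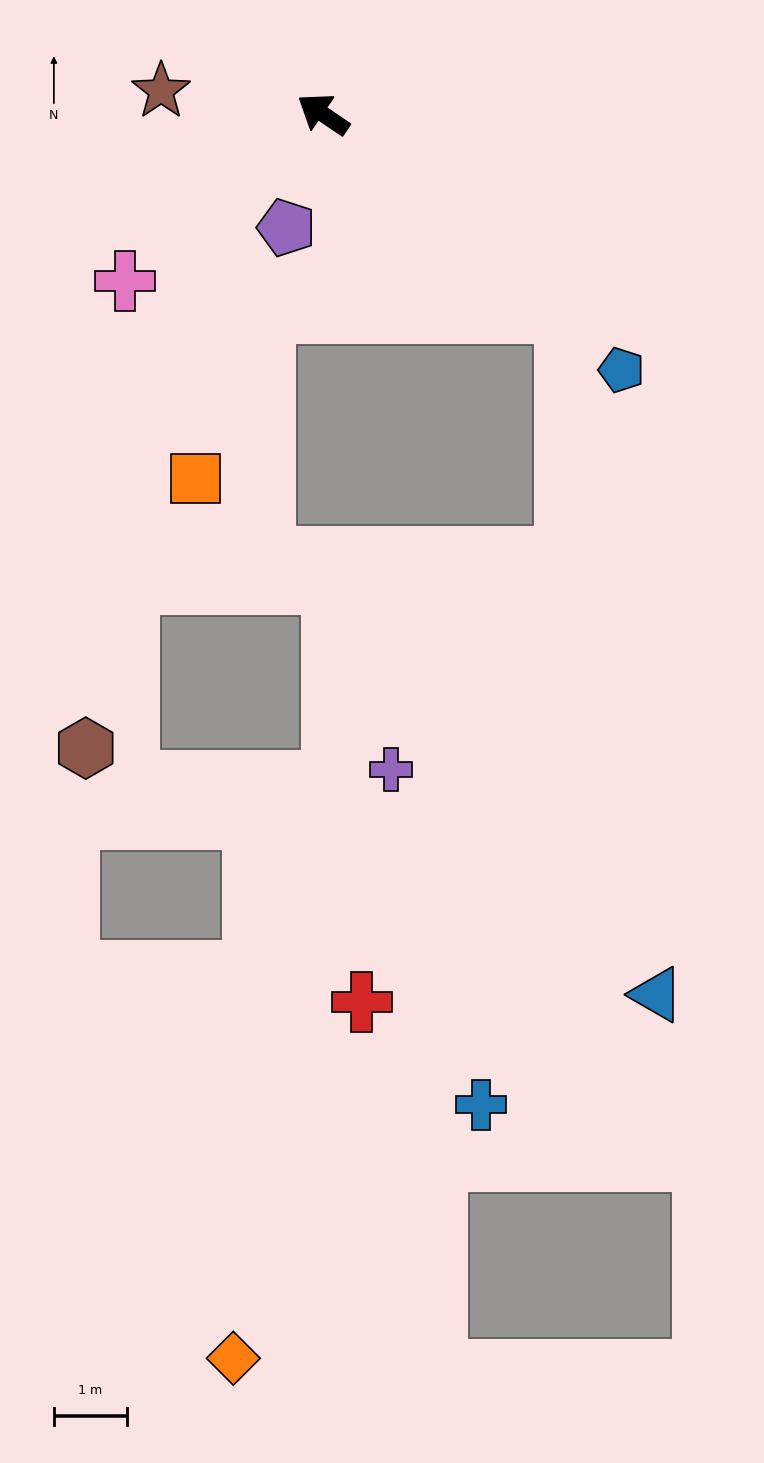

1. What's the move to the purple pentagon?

turn left 106°, forward 1.6 m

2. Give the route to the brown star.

turn left 26°, forward 2.2 m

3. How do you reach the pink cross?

turn left 74°, forward 3.6 m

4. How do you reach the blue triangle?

blocked — turn left 175°, forward 4.3 m, then turn right 43°, forward 9.4 m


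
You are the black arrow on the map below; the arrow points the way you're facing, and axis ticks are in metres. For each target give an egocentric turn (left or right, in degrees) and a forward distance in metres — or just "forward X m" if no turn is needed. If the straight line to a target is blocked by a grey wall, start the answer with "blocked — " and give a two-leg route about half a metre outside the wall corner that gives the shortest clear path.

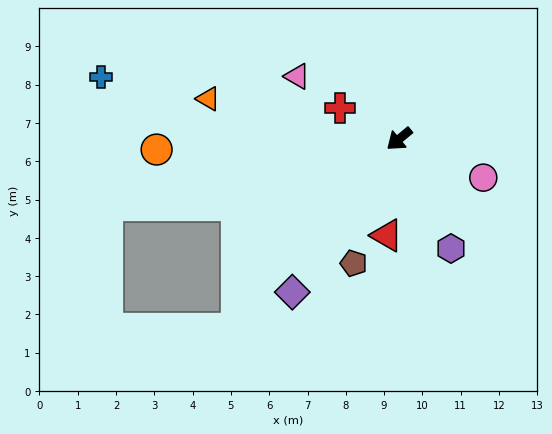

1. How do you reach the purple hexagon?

turn left 76°, forward 3.2 m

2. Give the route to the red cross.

turn right 67°, forward 1.7 m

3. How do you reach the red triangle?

turn left 43°, forward 2.5 m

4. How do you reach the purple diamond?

turn left 15°, forward 4.9 m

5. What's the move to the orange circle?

turn right 37°, forward 6.3 m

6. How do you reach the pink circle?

turn left 116°, forward 2.4 m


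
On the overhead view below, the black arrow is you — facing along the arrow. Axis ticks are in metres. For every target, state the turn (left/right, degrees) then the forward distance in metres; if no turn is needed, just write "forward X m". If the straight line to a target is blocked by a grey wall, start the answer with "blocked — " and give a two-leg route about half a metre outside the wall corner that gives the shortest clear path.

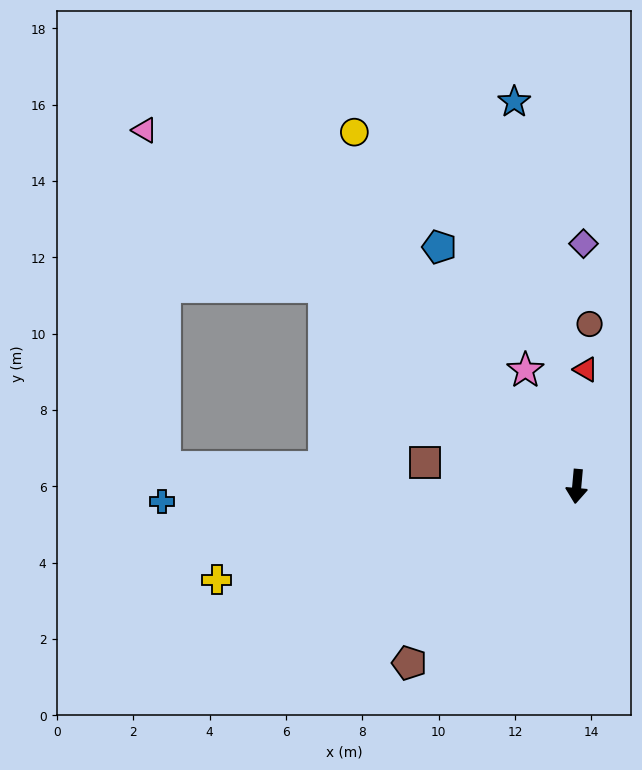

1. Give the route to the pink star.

turn right 151°, forward 3.3 m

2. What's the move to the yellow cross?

turn right 70°, forward 9.7 m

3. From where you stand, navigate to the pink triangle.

turn right 124°, forward 14.7 m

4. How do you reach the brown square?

turn right 94°, forward 4.0 m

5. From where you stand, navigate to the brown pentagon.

turn right 38°, forward 6.4 m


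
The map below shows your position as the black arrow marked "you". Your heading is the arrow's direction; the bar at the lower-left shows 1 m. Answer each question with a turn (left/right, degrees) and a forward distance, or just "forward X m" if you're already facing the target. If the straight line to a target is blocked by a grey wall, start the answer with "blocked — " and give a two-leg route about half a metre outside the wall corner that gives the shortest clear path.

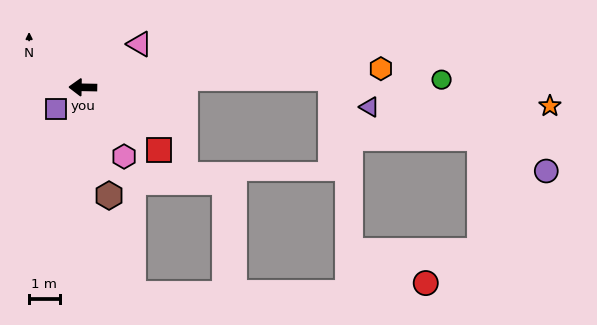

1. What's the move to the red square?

turn left 142°, forward 3.2 m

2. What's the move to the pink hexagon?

turn left 122°, forward 2.6 m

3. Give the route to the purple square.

turn left 40°, forward 1.1 m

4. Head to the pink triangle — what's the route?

turn right 142°, forward 2.3 m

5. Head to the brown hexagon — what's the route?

turn left 105°, forward 3.6 m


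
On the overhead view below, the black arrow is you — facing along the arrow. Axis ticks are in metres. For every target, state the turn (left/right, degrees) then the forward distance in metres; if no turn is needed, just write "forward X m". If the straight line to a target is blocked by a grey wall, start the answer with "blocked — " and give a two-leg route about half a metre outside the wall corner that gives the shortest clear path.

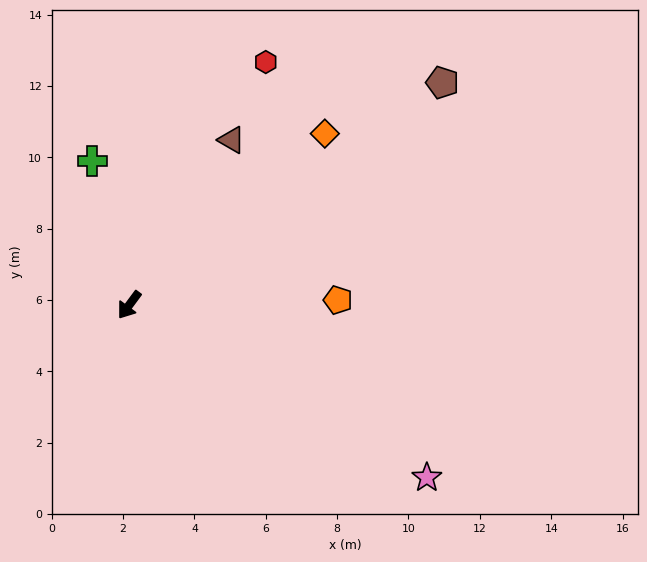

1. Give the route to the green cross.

turn right 129°, forward 4.2 m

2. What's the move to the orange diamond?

turn left 168°, forward 7.3 m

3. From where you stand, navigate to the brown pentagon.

turn left 162°, forward 10.8 m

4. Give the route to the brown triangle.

turn right 175°, forward 5.4 m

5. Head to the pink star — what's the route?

turn left 96°, forward 9.6 m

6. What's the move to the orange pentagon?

turn left 128°, forward 5.9 m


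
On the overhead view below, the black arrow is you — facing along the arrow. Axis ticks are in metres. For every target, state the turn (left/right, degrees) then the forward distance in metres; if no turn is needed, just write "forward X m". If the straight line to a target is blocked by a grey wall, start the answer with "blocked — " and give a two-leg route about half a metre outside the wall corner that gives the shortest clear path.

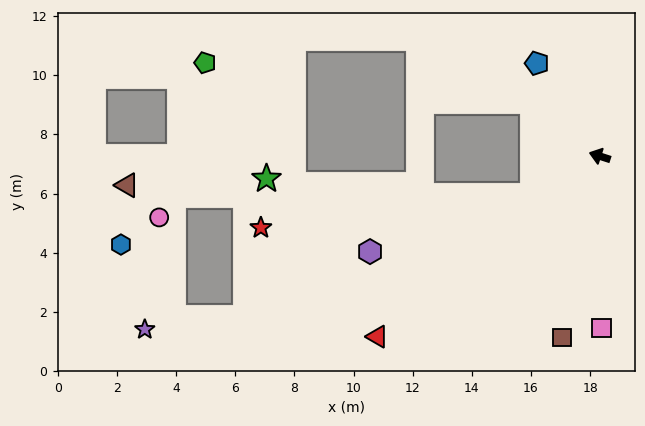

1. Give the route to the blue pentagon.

turn right 38°, forward 3.8 m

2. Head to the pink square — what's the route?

turn left 108°, forward 5.8 m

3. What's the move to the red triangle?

turn left 57°, forward 9.7 m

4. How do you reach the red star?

blocked — turn left 48°, forward 2.6 m, then turn right 23°, forward 9.2 m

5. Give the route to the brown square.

turn left 96°, forward 6.3 m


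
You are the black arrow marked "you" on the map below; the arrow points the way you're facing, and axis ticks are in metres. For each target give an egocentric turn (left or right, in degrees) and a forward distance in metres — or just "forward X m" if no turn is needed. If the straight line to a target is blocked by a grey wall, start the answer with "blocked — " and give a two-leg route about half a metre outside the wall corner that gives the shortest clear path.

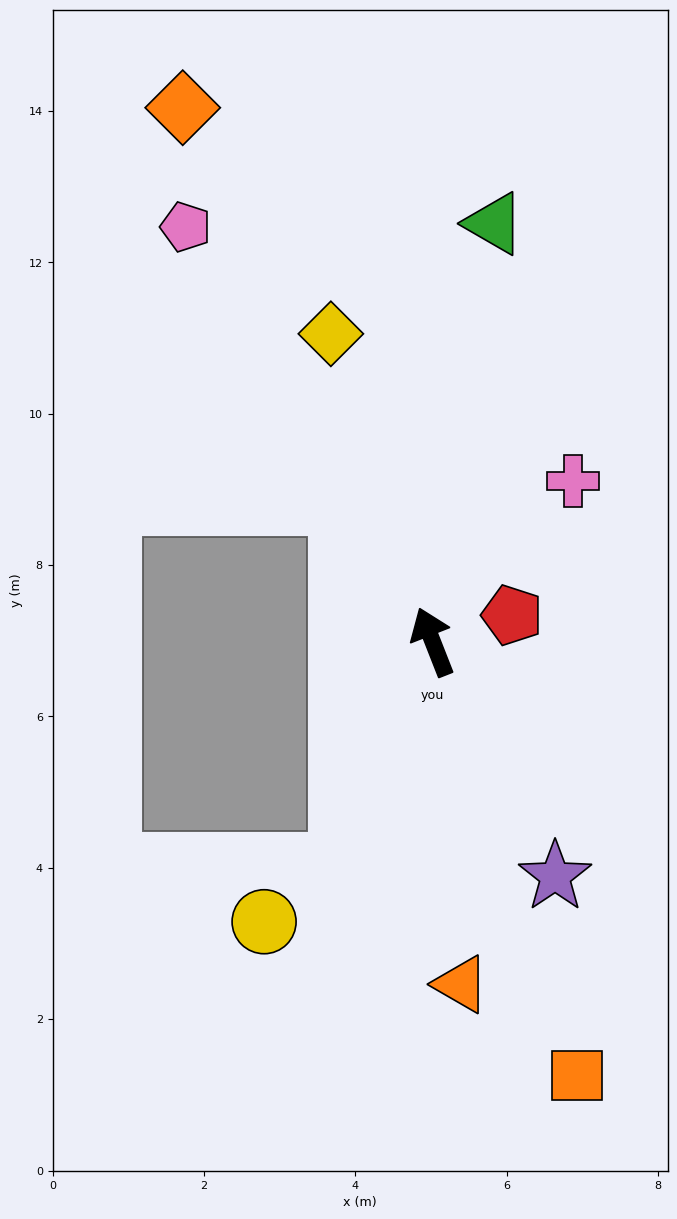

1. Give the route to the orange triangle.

turn left 163°, forward 4.5 m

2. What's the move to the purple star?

turn right 174°, forward 3.5 m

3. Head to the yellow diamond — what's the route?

turn right 3°, forward 4.3 m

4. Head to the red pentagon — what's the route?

turn right 93°, forward 1.1 m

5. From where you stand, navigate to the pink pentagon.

turn left 9°, forward 6.4 m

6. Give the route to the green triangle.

turn right 30°, forward 5.6 m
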